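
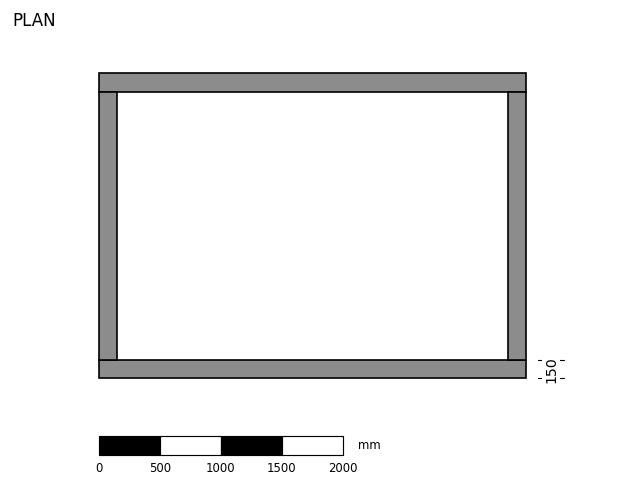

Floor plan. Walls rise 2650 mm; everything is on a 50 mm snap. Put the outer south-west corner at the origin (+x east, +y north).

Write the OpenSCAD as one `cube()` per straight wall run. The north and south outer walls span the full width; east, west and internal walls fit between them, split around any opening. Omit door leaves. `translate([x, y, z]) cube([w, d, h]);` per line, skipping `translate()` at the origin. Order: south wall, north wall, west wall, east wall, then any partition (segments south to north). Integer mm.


cube([3500, 150, 2650]);
translate([0, 2350, 0]) cube([3500, 150, 2650]);
translate([0, 150, 0]) cube([150, 2200, 2650]);
translate([3350, 150, 0]) cube([150, 2200, 2650]);


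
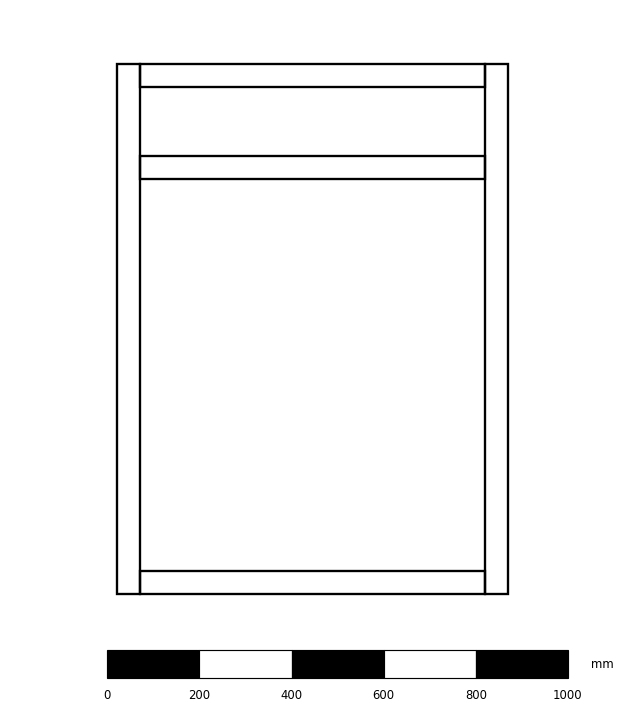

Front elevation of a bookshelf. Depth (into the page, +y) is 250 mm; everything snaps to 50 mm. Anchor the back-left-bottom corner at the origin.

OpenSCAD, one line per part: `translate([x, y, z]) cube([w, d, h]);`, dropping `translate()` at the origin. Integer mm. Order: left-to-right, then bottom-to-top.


cube([50, 250, 1150]);
translate([50, 0, 0]) cube([750, 250, 50]);
translate([50, 0, 900]) cube([750, 250, 50]);
translate([50, 0, 1100]) cube([750, 250, 50]);
translate([800, 0, 0]) cube([50, 250, 1150]);


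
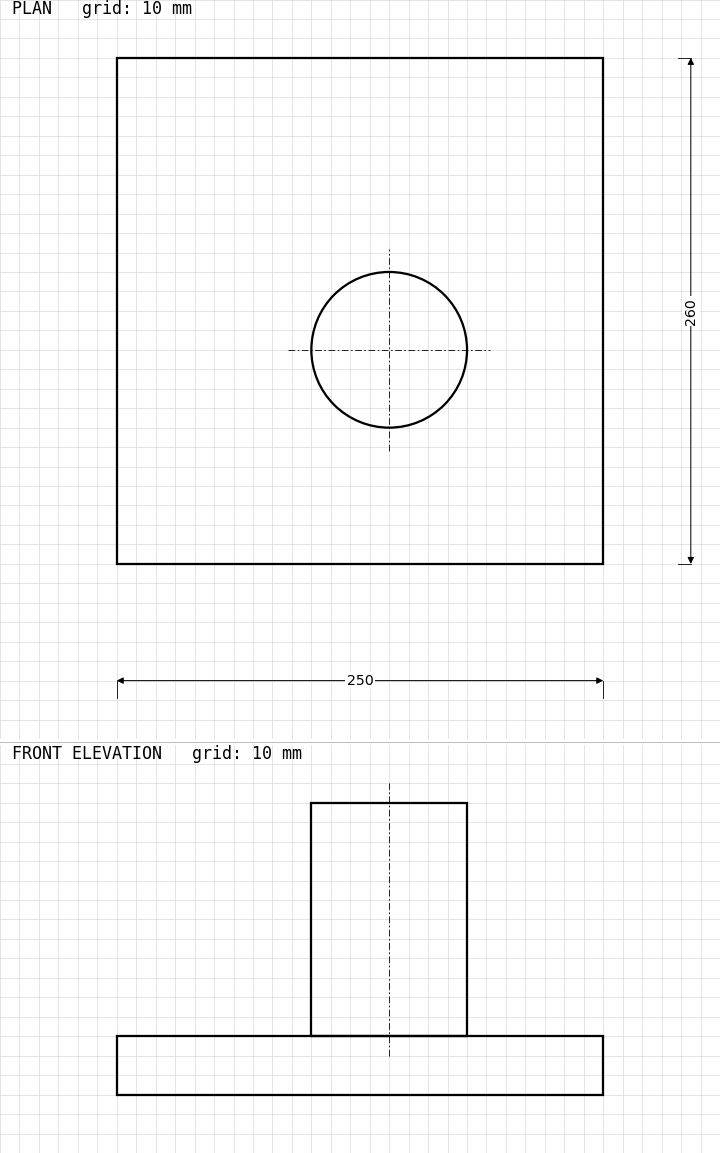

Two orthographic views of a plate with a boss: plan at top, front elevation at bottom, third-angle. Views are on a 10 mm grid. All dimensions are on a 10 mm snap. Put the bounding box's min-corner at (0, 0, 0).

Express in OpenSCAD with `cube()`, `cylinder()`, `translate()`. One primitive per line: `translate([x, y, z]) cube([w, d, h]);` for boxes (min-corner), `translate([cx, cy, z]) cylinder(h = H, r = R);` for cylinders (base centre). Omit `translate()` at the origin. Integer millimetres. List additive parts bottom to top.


cube([250, 260, 30]);
translate([140, 110, 30]) cylinder(h = 120, r = 40);


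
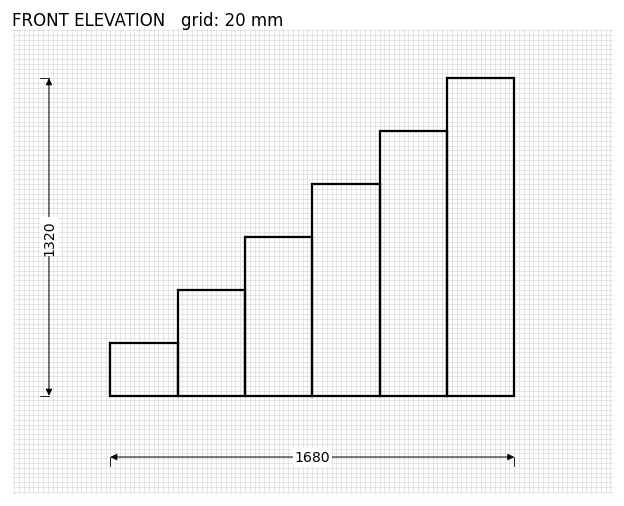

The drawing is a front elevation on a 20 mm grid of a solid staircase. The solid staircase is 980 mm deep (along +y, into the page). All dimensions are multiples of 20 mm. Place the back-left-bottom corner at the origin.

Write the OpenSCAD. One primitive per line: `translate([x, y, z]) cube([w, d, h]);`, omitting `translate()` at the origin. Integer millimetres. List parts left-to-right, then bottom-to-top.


cube([280, 980, 220]);
translate([280, 0, 0]) cube([280, 980, 440]);
translate([560, 0, 0]) cube([280, 980, 660]);
translate([840, 0, 0]) cube([280, 980, 880]);
translate([1120, 0, 0]) cube([280, 980, 1100]);
translate([1400, 0, 0]) cube([280, 980, 1320]);


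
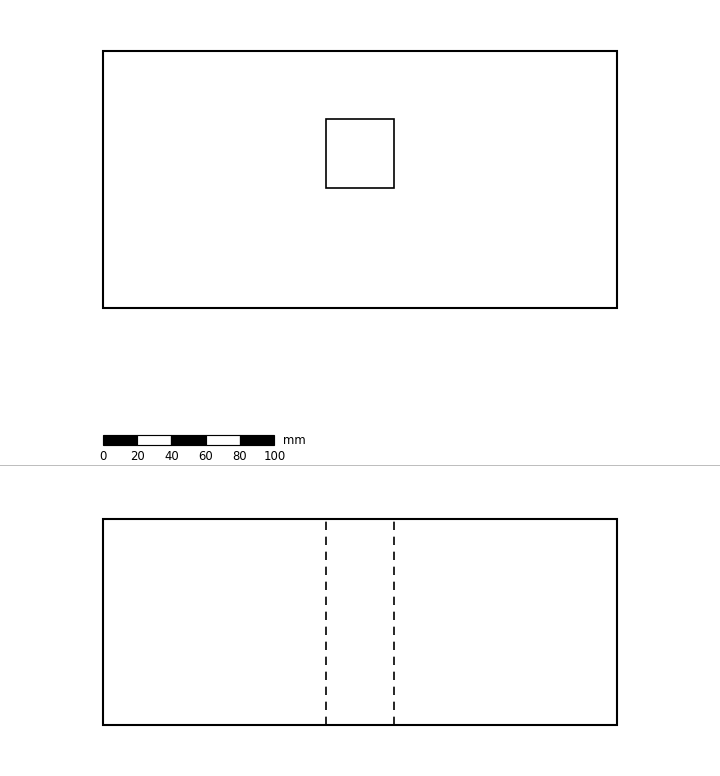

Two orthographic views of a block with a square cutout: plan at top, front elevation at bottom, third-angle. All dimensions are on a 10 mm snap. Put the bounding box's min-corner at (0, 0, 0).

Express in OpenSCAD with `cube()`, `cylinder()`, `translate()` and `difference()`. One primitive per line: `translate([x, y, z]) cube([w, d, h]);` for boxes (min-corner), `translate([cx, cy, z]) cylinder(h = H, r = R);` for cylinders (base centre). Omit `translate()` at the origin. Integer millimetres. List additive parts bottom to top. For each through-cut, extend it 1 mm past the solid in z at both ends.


difference() {
  cube([300, 150, 120]);
  translate([130, 70, -1]) cube([40, 40, 122]);
}


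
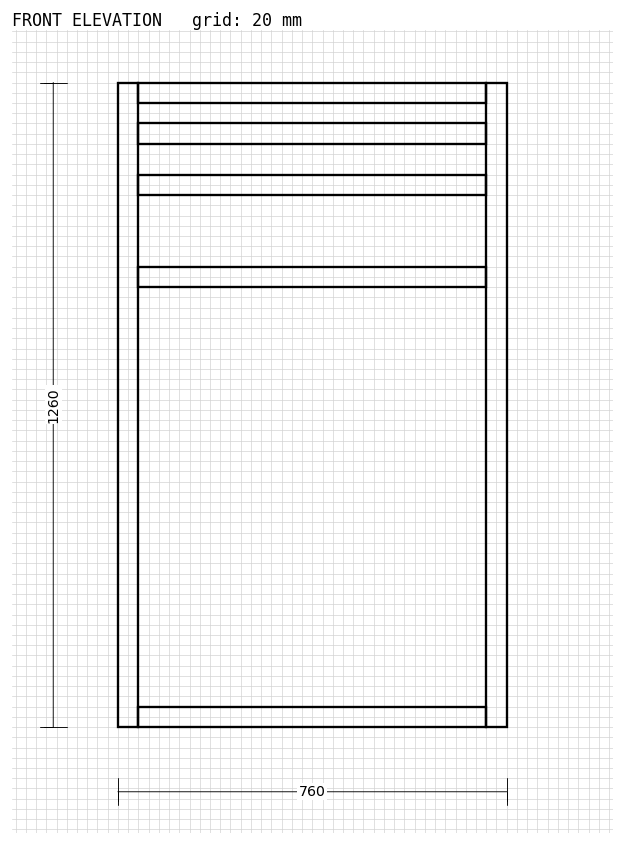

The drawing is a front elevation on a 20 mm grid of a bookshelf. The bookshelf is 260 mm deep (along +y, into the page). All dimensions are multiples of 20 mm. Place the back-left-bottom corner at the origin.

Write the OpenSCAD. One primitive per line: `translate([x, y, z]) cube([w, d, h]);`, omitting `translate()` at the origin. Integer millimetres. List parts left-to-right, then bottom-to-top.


cube([40, 260, 1260]);
translate([40, 0, 0]) cube([680, 260, 40]);
translate([40, 0, 860]) cube([680, 260, 40]);
translate([40, 0, 1040]) cube([680, 260, 40]);
translate([40, 0, 1140]) cube([680, 260, 40]);
translate([40, 0, 1220]) cube([680, 260, 40]);
translate([720, 0, 0]) cube([40, 260, 1260]);


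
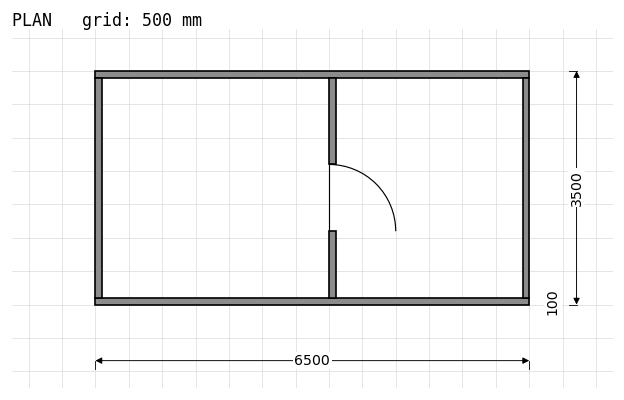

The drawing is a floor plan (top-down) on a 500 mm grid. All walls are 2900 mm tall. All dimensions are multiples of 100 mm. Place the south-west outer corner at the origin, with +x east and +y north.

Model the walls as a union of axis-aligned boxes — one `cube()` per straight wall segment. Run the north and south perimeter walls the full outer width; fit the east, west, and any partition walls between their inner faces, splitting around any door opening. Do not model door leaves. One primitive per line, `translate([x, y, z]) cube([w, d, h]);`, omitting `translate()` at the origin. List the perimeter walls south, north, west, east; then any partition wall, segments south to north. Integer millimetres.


cube([6500, 100, 2900]);
translate([0, 3400, 0]) cube([6500, 100, 2900]);
translate([0, 100, 0]) cube([100, 3300, 2900]);
translate([6400, 100, 0]) cube([100, 3300, 2900]);
translate([3500, 100, 0]) cube([100, 1000, 2900]);
translate([3500, 2100, 0]) cube([100, 1300, 2900]);


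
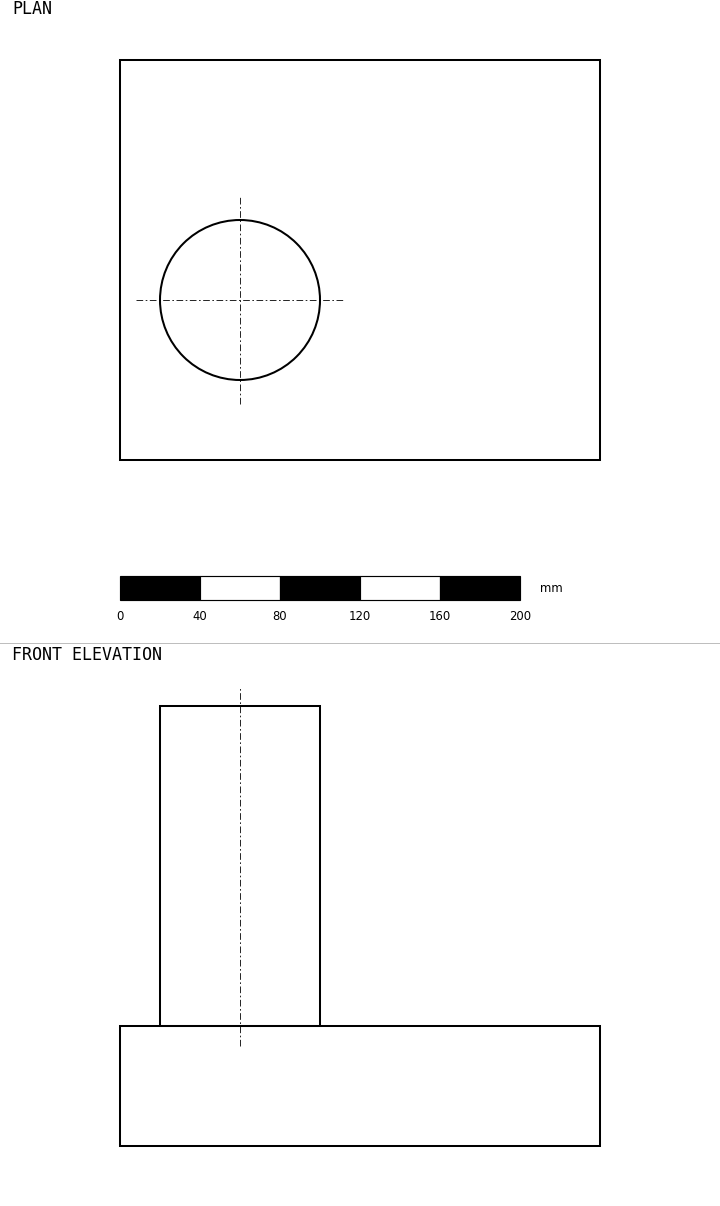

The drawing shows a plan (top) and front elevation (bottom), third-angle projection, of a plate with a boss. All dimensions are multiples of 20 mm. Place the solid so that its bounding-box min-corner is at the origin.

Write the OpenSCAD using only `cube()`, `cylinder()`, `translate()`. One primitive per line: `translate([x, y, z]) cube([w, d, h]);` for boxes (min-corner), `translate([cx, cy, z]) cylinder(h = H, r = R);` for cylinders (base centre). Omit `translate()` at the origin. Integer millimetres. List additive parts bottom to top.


cube([240, 200, 60]);
translate([60, 80, 60]) cylinder(h = 160, r = 40);


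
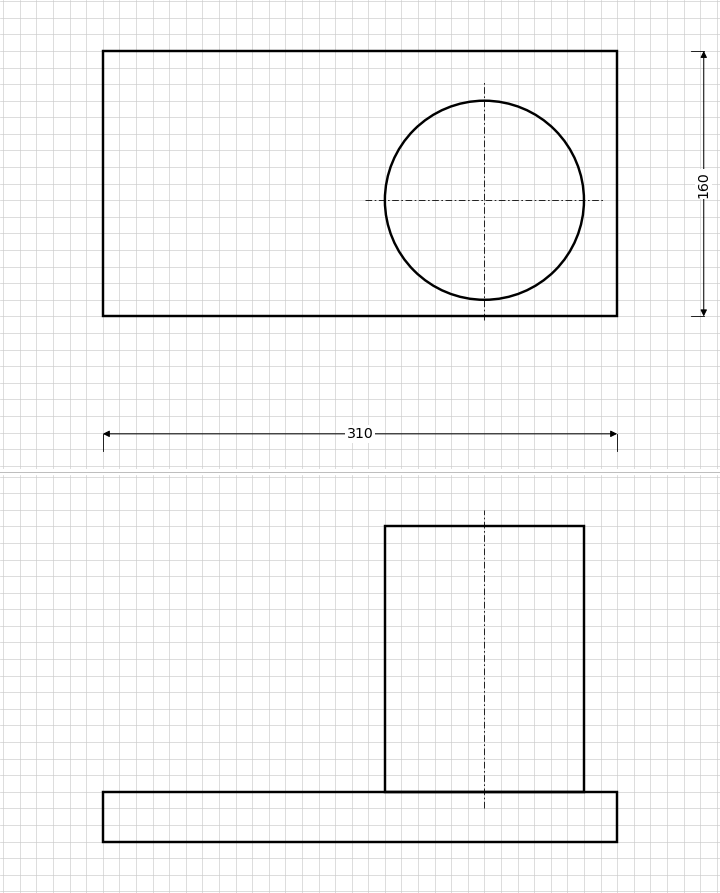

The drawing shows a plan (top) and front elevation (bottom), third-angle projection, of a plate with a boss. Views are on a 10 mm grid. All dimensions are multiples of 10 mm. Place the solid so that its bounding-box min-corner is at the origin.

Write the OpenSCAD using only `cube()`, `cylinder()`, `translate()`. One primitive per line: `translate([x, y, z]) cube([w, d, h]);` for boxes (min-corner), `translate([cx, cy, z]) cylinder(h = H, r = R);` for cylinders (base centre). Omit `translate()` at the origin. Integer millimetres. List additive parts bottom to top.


cube([310, 160, 30]);
translate([230, 70, 30]) cylinder(h = 160, r = 60);


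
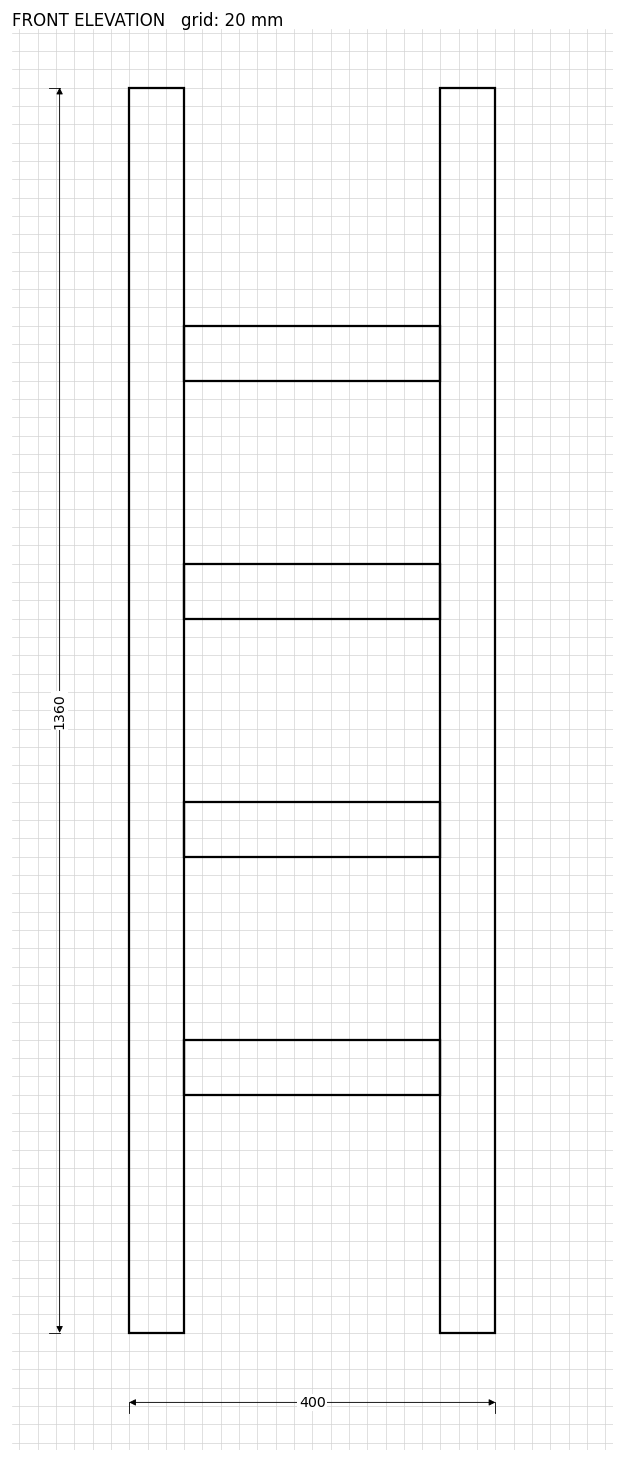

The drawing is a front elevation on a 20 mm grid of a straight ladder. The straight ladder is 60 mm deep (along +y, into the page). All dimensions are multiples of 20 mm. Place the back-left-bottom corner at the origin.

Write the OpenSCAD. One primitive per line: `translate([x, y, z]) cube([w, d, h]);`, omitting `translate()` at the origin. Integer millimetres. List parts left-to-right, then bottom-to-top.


cube([60, 60, 1360]);
translate([60, 0, 260]) cube([280, 60, 60]);
translate([60, 0, 520]) cube([280, 60, 60]);
translate([60, 0, 780]) cube([280, 60, 60]);
translate([60, 0, 1040]) cube([280, 60, 60]);
translate([340, 0, 0]) cube([60, 60, 1360]);


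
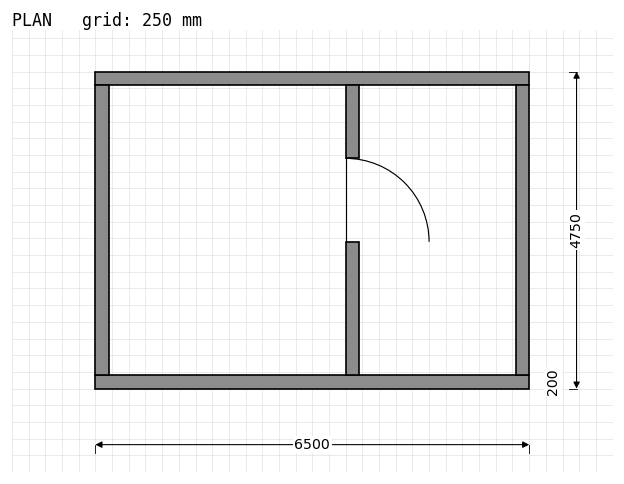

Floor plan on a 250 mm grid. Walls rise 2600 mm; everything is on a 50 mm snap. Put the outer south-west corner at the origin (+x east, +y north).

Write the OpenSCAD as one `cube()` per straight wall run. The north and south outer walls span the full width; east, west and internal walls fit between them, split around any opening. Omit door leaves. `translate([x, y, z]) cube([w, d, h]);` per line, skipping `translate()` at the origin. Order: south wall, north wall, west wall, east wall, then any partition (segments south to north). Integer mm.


cube([6500, 200, 2600]);
translate([0, 4550, 0]) cube([6500, 200, 2600]);
translate([0, 200, 0]) cube([200, 4350, 2600]);
translate([6300, 200, 0]) cube([200, 4350, 2600]);
translate([3750, 200, 0]) cube([200, 2000, 2600]);
translate([3750, 3450, 0]) cube([200, 1100, 2600]);


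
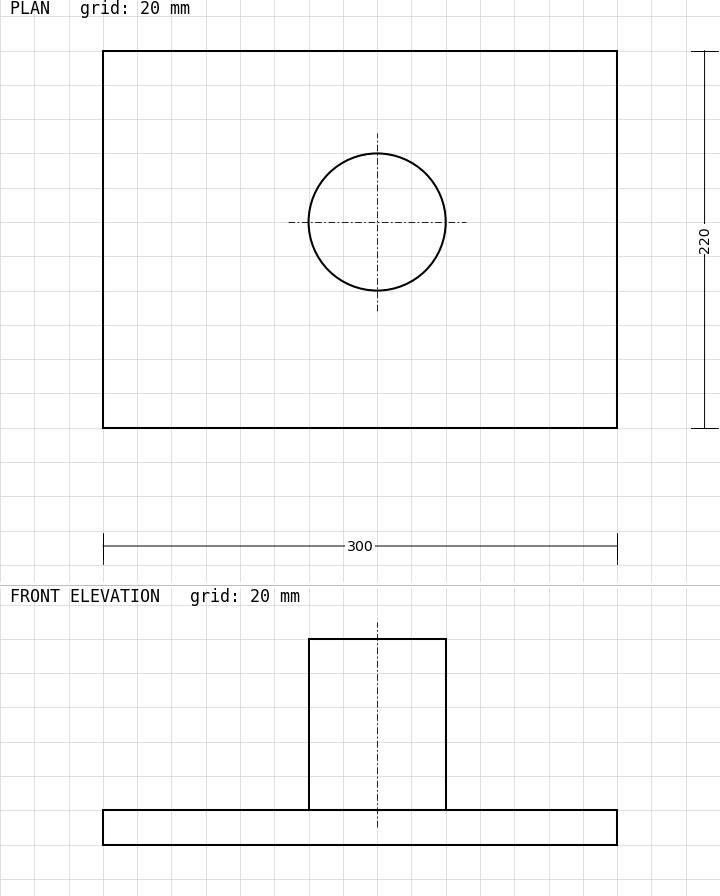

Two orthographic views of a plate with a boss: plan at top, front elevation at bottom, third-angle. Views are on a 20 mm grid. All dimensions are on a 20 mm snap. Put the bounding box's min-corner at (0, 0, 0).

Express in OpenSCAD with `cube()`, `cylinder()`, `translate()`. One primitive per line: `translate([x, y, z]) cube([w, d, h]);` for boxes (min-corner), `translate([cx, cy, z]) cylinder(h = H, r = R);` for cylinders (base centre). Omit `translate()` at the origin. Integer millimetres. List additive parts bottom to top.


cube([300, 220, 20]);
translate([160, 120, 20]) cylinder(h = 100, r = 40);


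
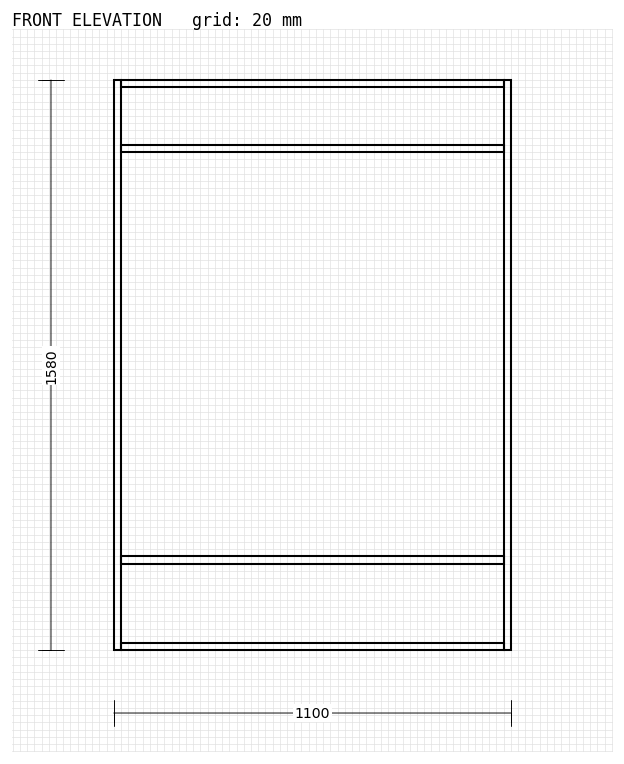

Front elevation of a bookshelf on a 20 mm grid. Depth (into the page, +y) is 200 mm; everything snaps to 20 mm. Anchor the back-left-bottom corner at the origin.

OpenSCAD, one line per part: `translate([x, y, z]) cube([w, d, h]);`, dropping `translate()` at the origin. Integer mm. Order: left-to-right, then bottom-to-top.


cube([20, 200, 1580]);
translate([20, 0, 0]) cube([1060, 200, 20]);
translate([20, 0, 240]) cube([1060, 200, 20]);
translate([20, 0, 1380]) cube([1060, 200, 20]);
translate([20, 0, 1560]) cube([1060, 200, 20]);
translate([1080, 0, 0]) cube([20, 200, 1580]);


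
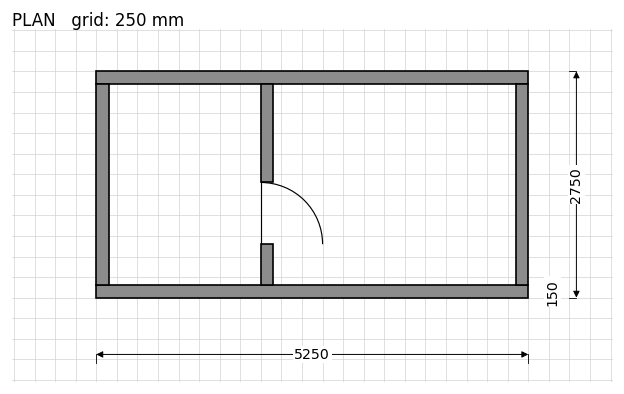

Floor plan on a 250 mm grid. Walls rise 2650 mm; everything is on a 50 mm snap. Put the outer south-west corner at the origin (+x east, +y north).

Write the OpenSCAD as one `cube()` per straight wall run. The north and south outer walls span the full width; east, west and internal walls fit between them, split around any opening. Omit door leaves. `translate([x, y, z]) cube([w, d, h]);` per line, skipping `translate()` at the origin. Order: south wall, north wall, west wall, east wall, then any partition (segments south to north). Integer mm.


cube([5250, 150, 2650]);
translate([0, 2600, 0]) cube([5250, 150, 2650]);
translate([0, 150, 0]) cube([150, 2450, 2650]);
translate([5100, 150, 0]) cube([150, 2450, 2650]);
translate([2000, 150, 0]) cube([150, 500, 2650]);
translate([2000, 1400, 0]) cube([150, 1200, 2650]);


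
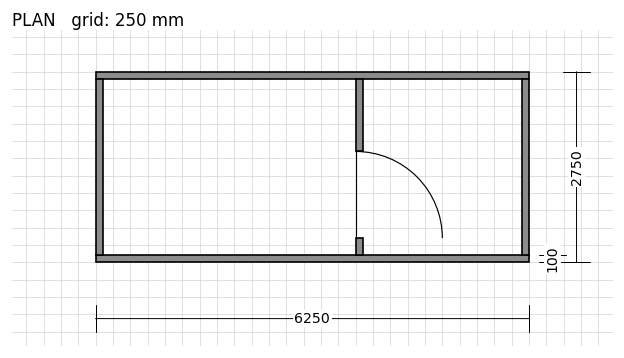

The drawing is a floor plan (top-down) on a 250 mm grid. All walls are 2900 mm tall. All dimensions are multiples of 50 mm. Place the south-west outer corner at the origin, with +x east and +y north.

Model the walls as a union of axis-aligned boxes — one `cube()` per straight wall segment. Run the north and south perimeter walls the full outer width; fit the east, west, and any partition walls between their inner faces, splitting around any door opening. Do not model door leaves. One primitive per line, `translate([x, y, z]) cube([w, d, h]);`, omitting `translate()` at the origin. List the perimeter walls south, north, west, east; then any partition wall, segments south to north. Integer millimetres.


cube([6250, 100, 2900]);
translate([0, 2650, 0]) cube([6250, 100, 2900]);
translate([0, 100, 0]) cube([100, 2550, 2900]);
translate([6150, 100, 0]) cube([100, 2550, 2900]);
translate([3750, 100, 0]) cube([100, 250, 2900]);
translate([3750, 1600, 0]) cube([100, 1050, 2900]);


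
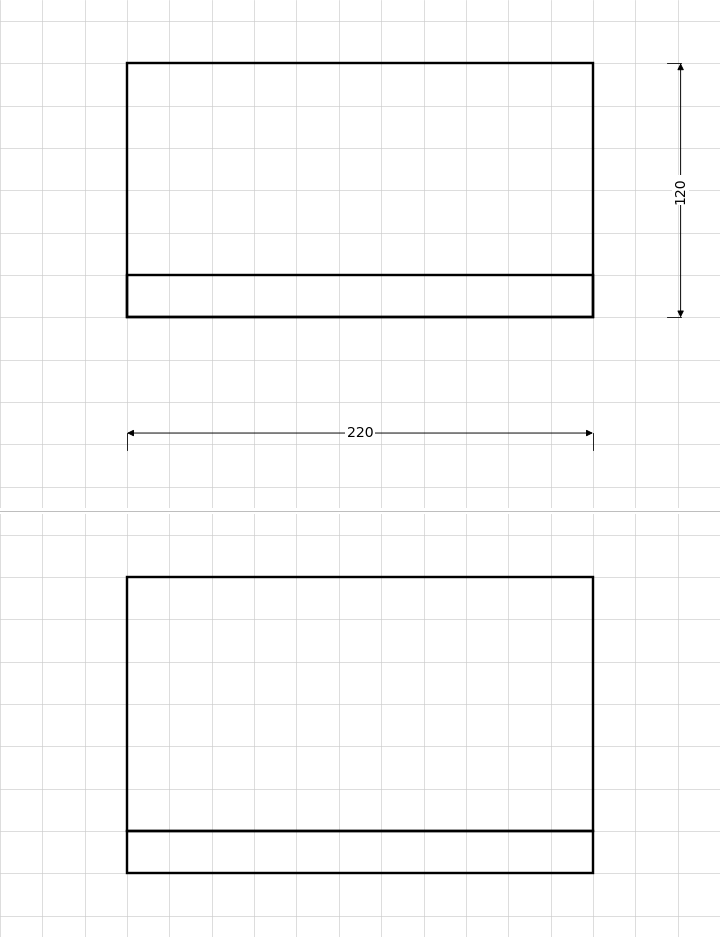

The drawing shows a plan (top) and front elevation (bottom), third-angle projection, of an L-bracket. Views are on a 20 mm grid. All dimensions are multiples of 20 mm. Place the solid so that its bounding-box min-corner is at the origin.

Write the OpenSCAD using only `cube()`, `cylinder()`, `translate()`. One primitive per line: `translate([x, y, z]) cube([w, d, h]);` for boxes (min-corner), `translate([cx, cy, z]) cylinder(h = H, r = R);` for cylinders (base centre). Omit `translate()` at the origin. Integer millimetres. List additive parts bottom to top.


cube([220, 120, 20]);
translate([0, 0, 20]) cube([220, 20, 120]);


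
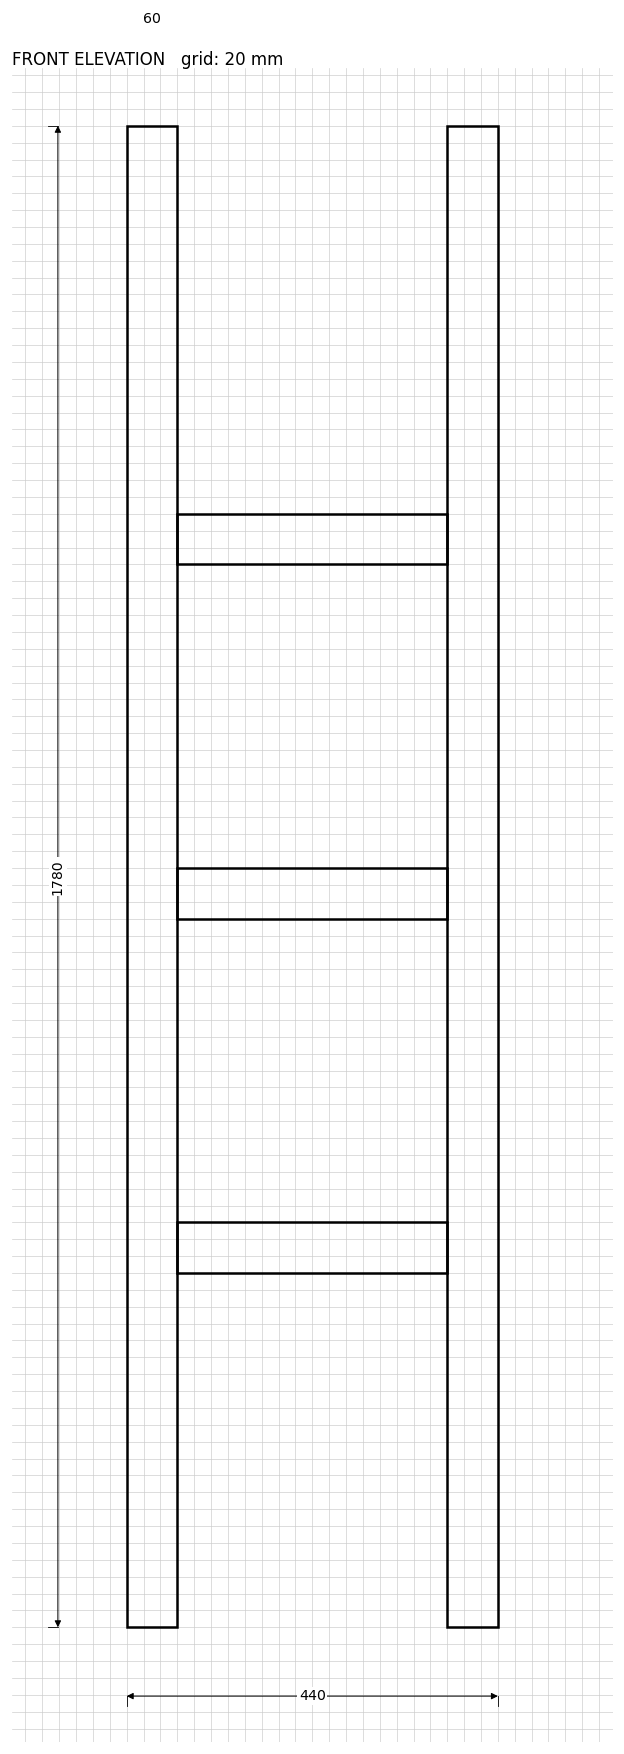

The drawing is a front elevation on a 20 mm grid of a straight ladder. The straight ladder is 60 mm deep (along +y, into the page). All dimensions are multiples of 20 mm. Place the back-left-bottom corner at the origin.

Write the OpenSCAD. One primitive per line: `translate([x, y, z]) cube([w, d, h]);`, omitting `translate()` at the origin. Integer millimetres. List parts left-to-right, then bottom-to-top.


cube([60, 60, 1780]);
translate([60, 0, 420]) cube([320, 60, 60]);
translate([60, 0, 840]) cube([320, 60, 60]);
translate([60, 0, 1260]) cube([320, 60, 60]);
translate([380, 0, 0]) cube([60, 60, 1780]);


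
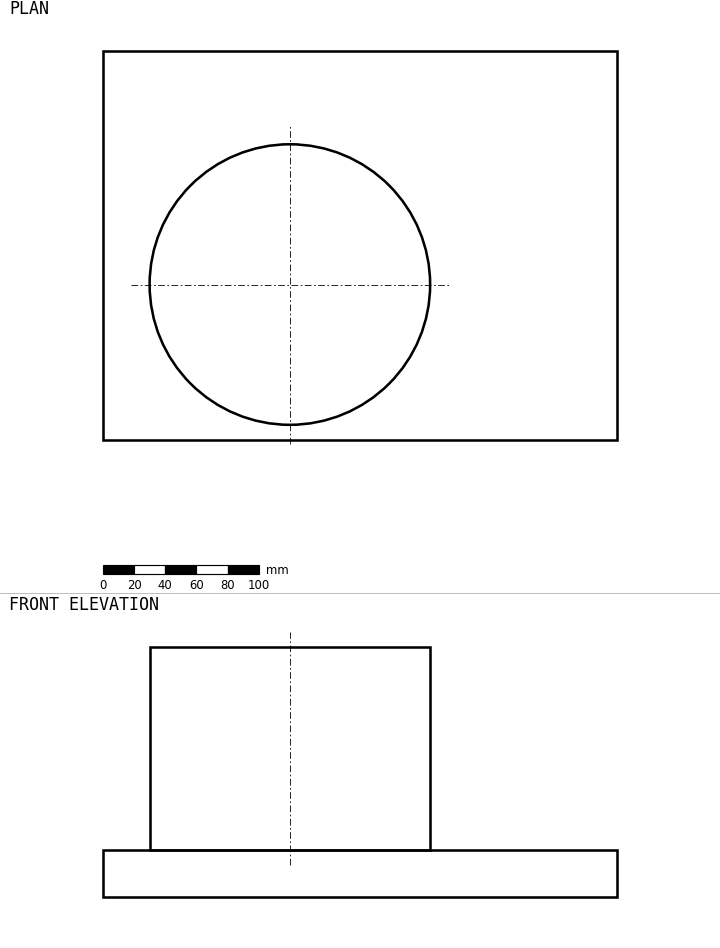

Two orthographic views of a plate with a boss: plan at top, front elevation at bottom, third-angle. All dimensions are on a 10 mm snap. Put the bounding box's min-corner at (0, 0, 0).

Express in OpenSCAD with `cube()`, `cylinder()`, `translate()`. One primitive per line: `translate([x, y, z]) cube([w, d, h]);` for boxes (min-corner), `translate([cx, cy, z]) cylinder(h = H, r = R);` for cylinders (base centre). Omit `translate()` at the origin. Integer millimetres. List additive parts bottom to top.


cube([330, 250, 30]);
translate([120, 100, 30]) cylinder(h = 130, r = 90);


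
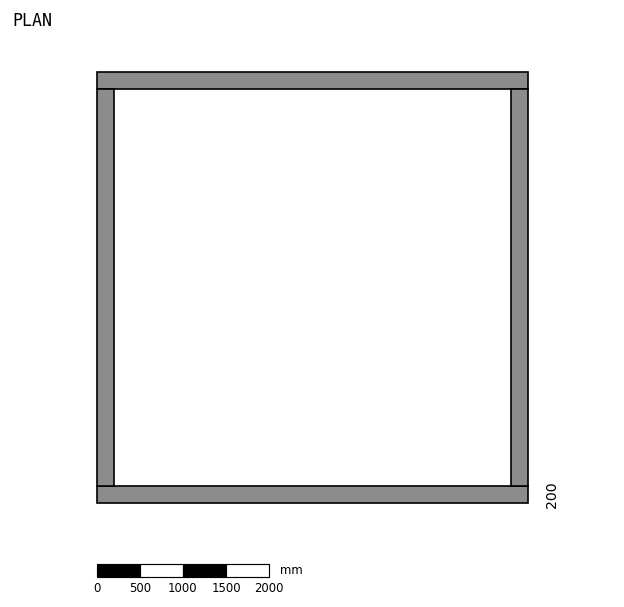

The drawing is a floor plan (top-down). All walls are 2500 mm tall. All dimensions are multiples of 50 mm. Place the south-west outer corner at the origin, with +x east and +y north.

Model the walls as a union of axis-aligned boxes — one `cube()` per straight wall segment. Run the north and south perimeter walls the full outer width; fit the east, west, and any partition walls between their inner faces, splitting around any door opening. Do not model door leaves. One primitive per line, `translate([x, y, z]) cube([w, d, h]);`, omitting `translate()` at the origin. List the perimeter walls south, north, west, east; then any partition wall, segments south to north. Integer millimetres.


cube([5000, 200, 2500]);
translate([0, 4800, 0]) cube([5000, 200, 2500]);
translate([0, 200, 0]) cube([200, 4600, 2500]);
translate([4800, 200, 0]) cube([200, 4600, 2500]);


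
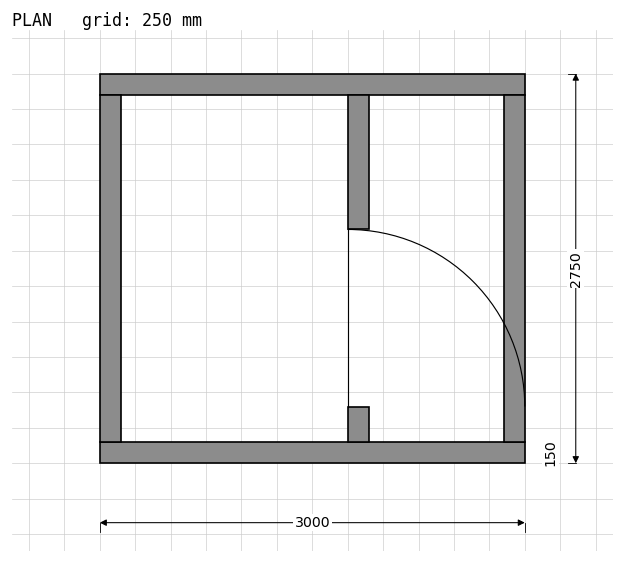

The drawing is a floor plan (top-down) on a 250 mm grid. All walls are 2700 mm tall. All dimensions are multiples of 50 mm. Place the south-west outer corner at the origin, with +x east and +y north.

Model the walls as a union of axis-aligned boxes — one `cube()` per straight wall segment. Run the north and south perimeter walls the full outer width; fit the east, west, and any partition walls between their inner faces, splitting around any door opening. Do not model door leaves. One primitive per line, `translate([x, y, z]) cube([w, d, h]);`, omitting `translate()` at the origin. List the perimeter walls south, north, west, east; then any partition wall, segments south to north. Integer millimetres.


cube([3000, 150, 2700]);
translate([0, 2600, 0]) cube([3000, 150, 2700]);
translate([0, 150, 0]) cube([150, 2450, 2700]);
translate([2850, 150, 0]) cube([150, 2450, 2700]);
translate([1750, 150, 0]) cube([150, 250, 2700]);
translate([1750, 1650, 0]) cube([150, 950, 2700]);


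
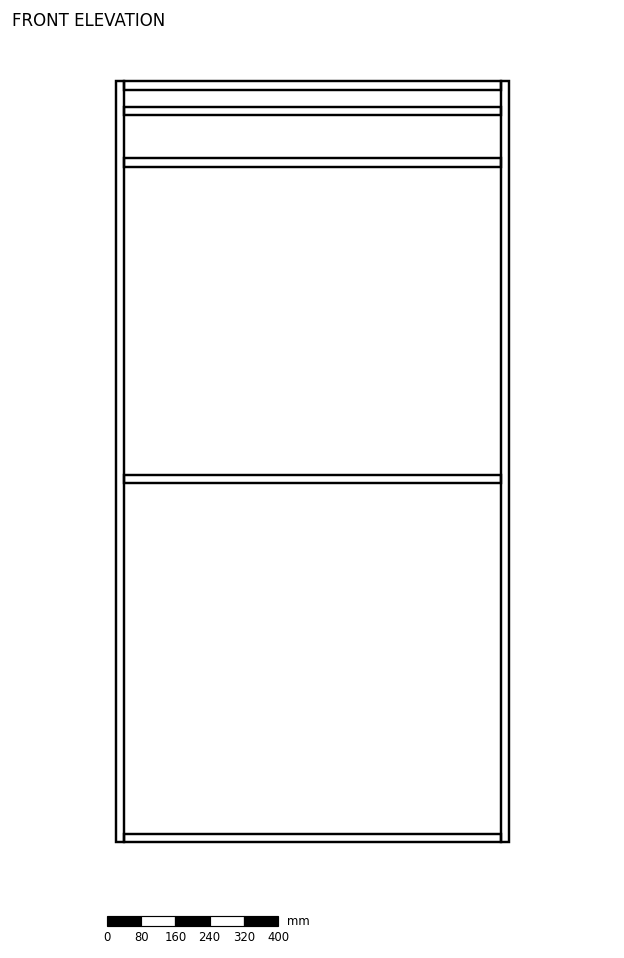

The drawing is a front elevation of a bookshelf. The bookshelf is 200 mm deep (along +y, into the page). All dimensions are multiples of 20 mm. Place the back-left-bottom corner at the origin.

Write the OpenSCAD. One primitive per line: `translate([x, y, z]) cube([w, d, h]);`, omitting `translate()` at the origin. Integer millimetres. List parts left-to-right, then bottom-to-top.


cube([20, 200, 1780]);
translate([20, 0, 0]) cube([880, 200, 20]);
translate([20, 0, 840]) cube([880, 200, 20]);
translate([20, 0, 1580]) cube([880, 200, 20]);
translate([20, 0, 1700]) cube([880, 200, 20]);
translate([20, 0, 1760]) cube([880, 200, 20]);
translate([900, 0, 0]) cube([20, 200, 1780]);


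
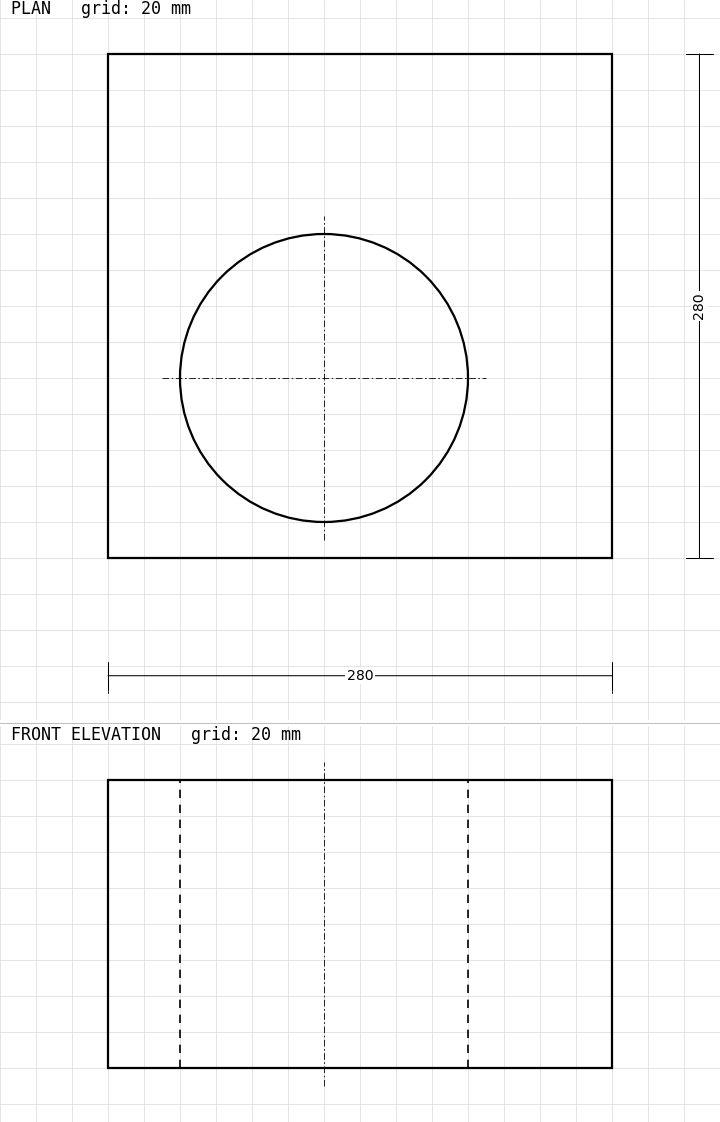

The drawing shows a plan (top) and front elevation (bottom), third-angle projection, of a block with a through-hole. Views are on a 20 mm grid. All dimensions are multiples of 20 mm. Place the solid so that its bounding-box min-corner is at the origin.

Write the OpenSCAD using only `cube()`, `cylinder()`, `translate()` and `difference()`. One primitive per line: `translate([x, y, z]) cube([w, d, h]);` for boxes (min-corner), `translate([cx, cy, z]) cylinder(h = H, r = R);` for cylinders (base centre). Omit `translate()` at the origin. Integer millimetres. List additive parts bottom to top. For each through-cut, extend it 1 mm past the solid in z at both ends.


difference() {
  cube([280, 280, 160]);
  translate([120, 100, -1]) cylinder(h = 162, r = 80);
}


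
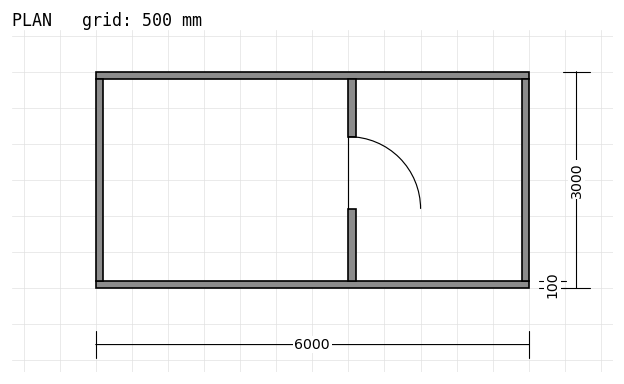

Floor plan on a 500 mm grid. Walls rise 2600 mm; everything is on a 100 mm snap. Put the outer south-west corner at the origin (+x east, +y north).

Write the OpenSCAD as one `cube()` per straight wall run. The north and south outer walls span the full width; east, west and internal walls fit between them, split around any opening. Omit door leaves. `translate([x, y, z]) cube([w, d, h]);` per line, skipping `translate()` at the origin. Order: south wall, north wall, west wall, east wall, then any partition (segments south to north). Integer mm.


cube([6000, 100, 2600]);
translate([0, 2900, 0]) cube([6000, 100, 2600]);
translate([0, 100, 0]) cube([100, 2800, 2600]);
translate([5900, 100, 0]) cube([100, 2800, 2600]);
translate([3500, 100, 0]) cube([100, 1000, 2600]);
translate([3500, 2100, 0]) cube([100, 800, 2600]);


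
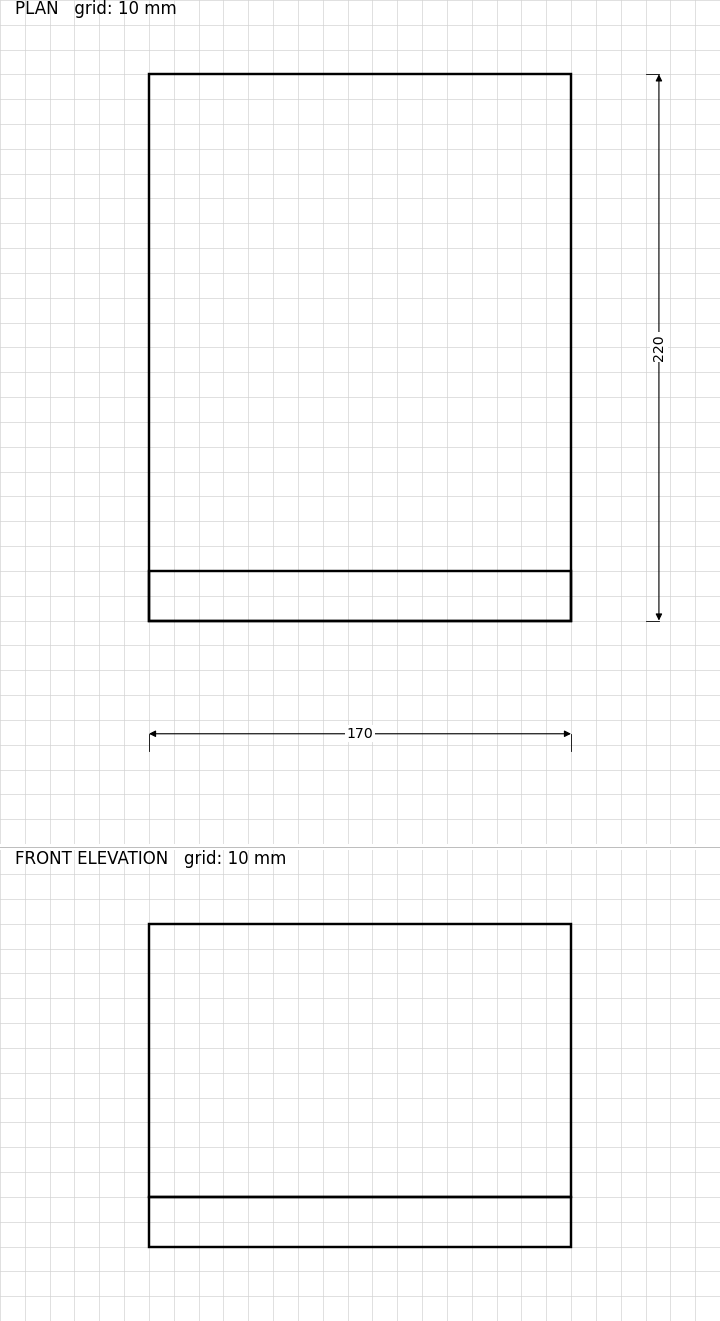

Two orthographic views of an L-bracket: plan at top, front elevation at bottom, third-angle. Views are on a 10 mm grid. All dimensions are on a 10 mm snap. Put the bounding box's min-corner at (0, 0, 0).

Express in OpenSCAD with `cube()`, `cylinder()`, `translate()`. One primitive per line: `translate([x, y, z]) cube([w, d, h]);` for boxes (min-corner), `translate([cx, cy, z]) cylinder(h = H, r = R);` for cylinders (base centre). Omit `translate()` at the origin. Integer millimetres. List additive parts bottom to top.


cube([170, 220, 20]);
translate([0, 0, 20]) cube([170, 20, 110]);


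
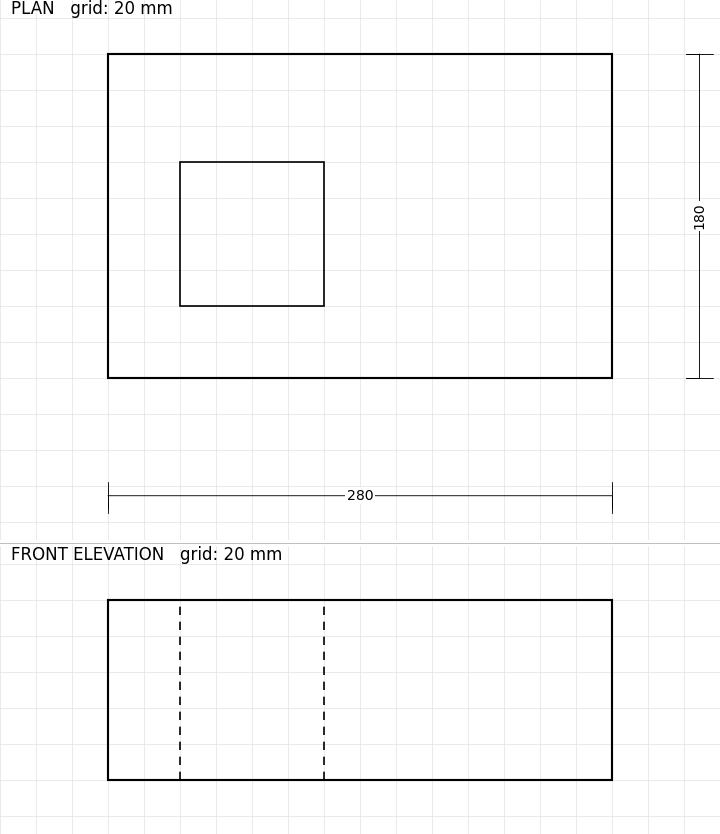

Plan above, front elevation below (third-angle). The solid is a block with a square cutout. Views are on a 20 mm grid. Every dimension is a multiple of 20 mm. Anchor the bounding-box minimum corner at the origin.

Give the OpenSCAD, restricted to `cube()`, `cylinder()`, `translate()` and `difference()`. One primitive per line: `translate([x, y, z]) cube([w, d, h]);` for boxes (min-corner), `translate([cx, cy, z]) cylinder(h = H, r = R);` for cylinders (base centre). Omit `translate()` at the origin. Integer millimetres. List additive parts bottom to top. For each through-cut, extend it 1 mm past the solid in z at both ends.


difference() {
  cube([280, 180, 100]);
  translate([40, 40, -1]) cube([80, 80, 102]);
}


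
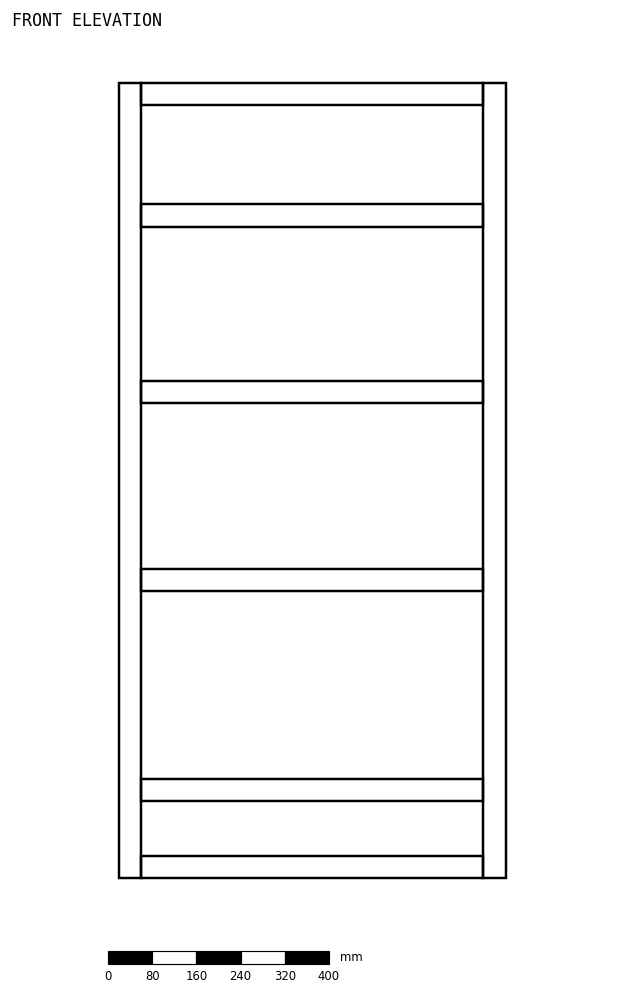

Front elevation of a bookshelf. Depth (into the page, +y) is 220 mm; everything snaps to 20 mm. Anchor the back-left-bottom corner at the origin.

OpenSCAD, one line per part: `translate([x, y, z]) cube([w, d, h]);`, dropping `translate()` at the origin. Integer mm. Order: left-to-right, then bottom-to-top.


cube([40, 220, 1440]);
translate([40, 0, 0]) cube([620, 220, 40]);
translate([40, 0, 140]) cube([620, 220, 40]);
translate([40, 0, 520]) cube([620, 220, 40]);
translate([40, 0, 860]) cube([620, 220, 40]);
translate([40, 0, 1180]) cube([620, 220, 40]);
translate([40, 0, 1400]) cube([620, 220, 40]);
translate([660, 0, 0]) cube([40, 220, 1440]);


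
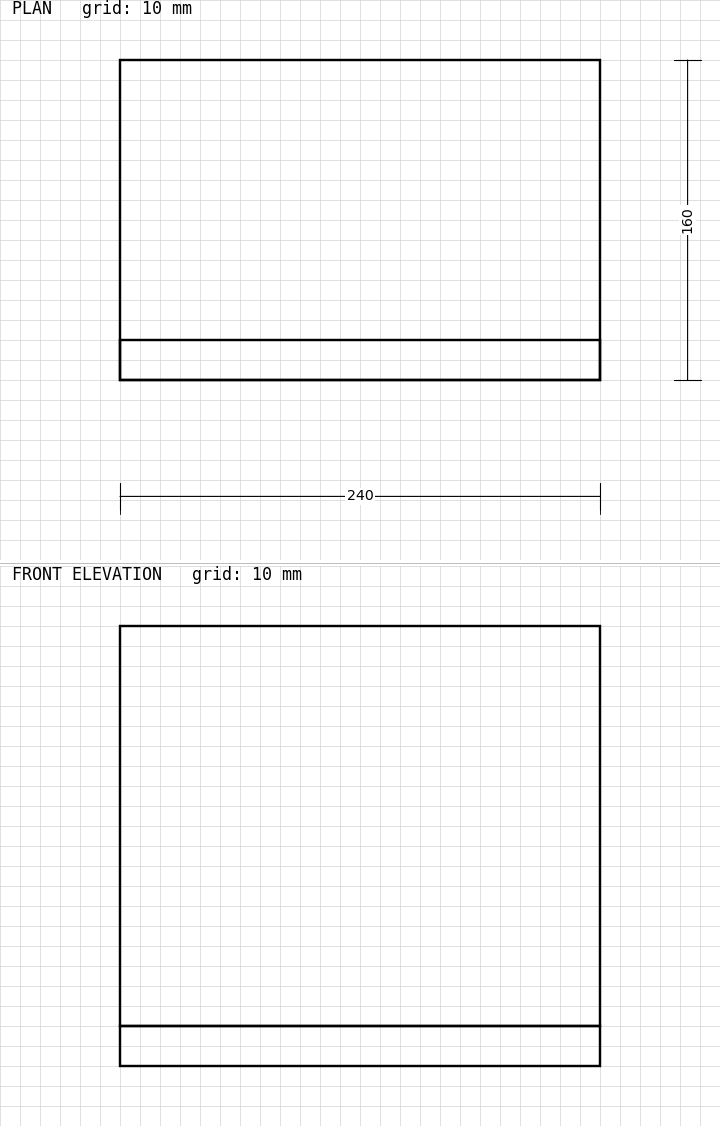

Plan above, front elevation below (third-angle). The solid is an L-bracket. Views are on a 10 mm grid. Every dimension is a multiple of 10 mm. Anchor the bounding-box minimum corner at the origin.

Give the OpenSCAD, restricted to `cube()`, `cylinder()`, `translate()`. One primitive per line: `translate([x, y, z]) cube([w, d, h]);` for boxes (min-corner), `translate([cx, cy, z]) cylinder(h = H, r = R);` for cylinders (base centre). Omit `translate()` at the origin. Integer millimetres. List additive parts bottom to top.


cube([240, 160, 20]);
translate([0, 0, 20]) cube([240, 20, 200]);


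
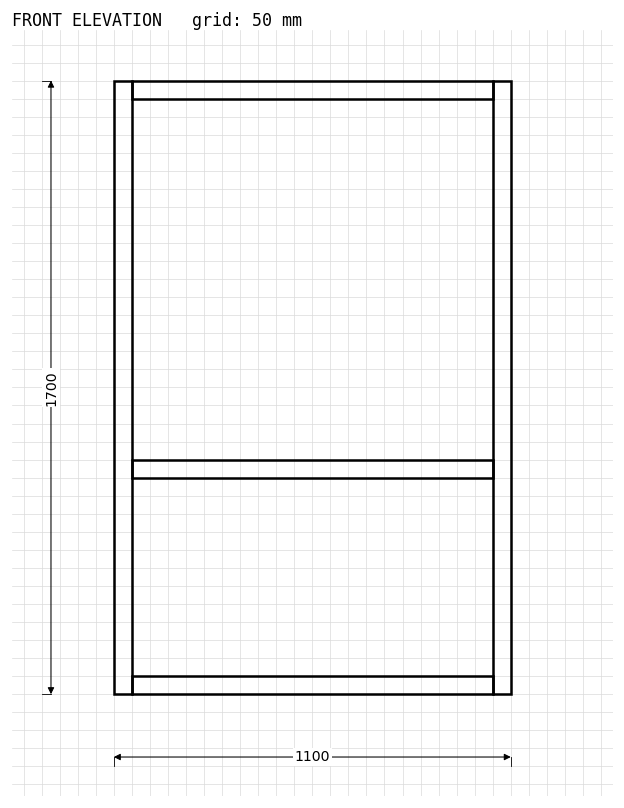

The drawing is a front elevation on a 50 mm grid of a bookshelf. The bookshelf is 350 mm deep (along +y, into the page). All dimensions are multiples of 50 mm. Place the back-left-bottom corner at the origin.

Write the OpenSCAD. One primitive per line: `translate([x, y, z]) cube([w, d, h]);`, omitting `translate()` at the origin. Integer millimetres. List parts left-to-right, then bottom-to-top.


cube([50, 350, 1700]);
translate([50, 0, 0]) cube([1000, 350, 50]);
translate([50, 0, 600]) cube([1000, 350, 50]);
translate([50, 0, 1650]) cube([1000, 350, 50]);
translate([1050, 0, 0]) cube([50, 350, 1700]);


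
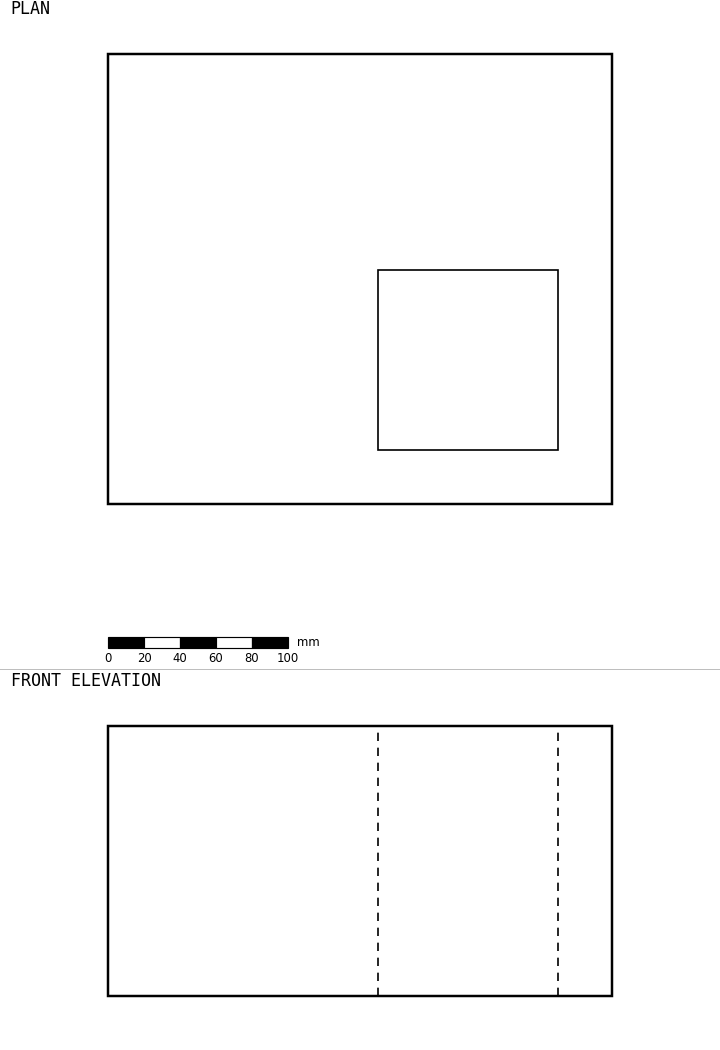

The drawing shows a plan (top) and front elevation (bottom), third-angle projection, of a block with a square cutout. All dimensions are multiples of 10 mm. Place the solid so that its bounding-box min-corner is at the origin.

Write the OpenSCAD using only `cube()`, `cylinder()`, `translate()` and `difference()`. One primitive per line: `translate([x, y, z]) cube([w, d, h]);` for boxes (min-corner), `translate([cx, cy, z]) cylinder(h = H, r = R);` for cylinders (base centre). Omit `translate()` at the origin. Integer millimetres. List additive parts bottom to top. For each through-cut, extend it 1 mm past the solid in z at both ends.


difference() {
  cube([280, 250, 150]);
  translate([150, 30, -1]) cube([100, 100, 152]);
}


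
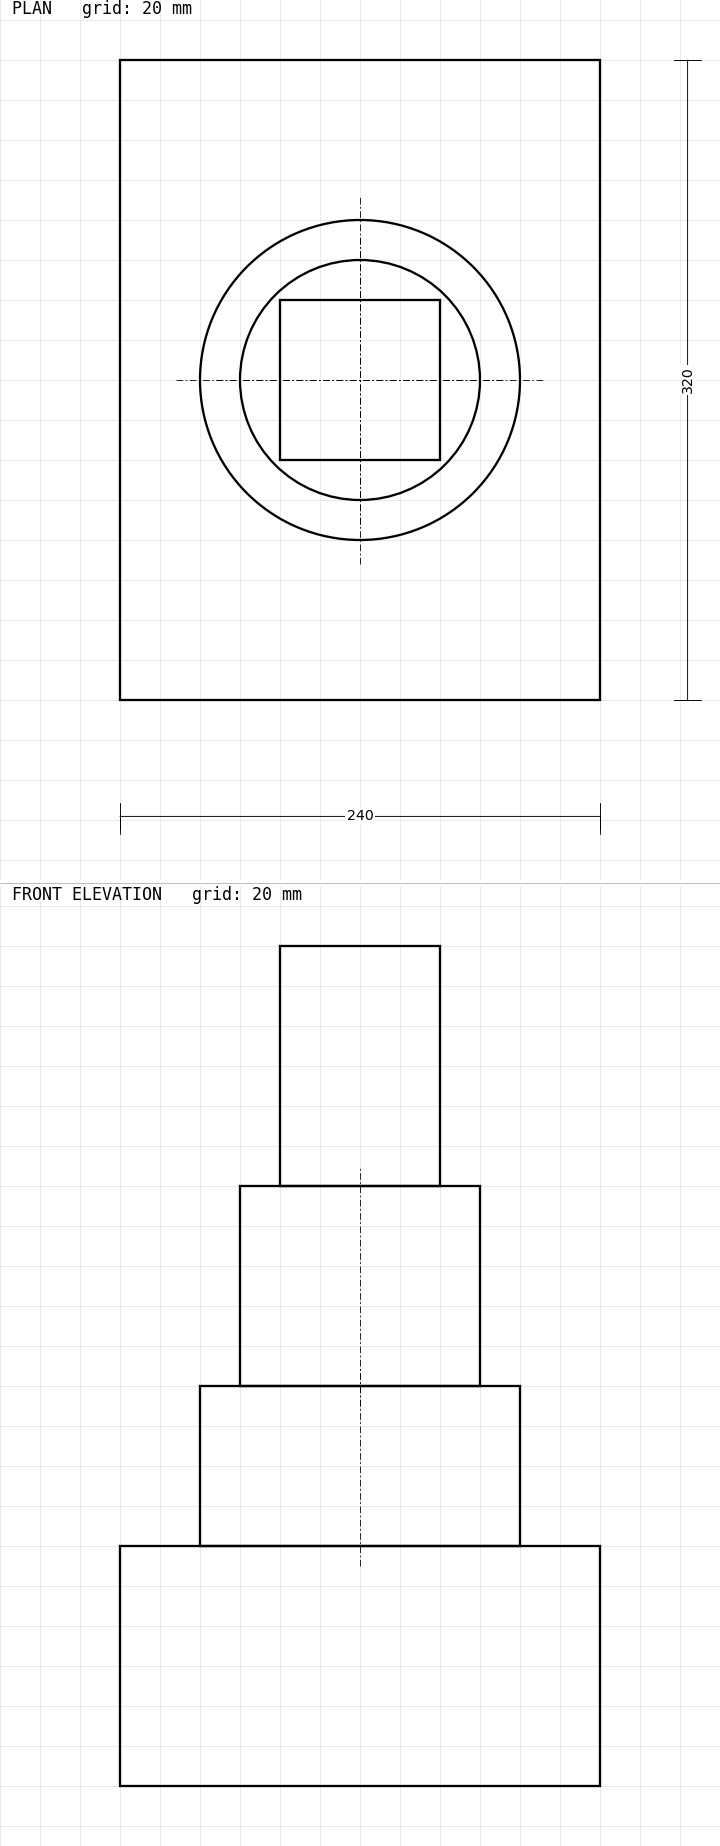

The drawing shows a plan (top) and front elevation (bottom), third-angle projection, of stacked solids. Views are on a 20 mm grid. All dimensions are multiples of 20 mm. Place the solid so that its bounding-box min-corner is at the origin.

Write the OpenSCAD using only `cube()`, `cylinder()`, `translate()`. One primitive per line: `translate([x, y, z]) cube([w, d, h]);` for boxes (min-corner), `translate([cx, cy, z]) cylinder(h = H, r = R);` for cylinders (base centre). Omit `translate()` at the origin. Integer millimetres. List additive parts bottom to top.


cube([240, 320, 120]);
translate([120, 160, 120]) cylinder(h = 80, r = 80);
translate([120, 160, 200]) cylinder(h = 100, r = 60);
translate([80, 120, 300]) cube([80, 80, 120]);


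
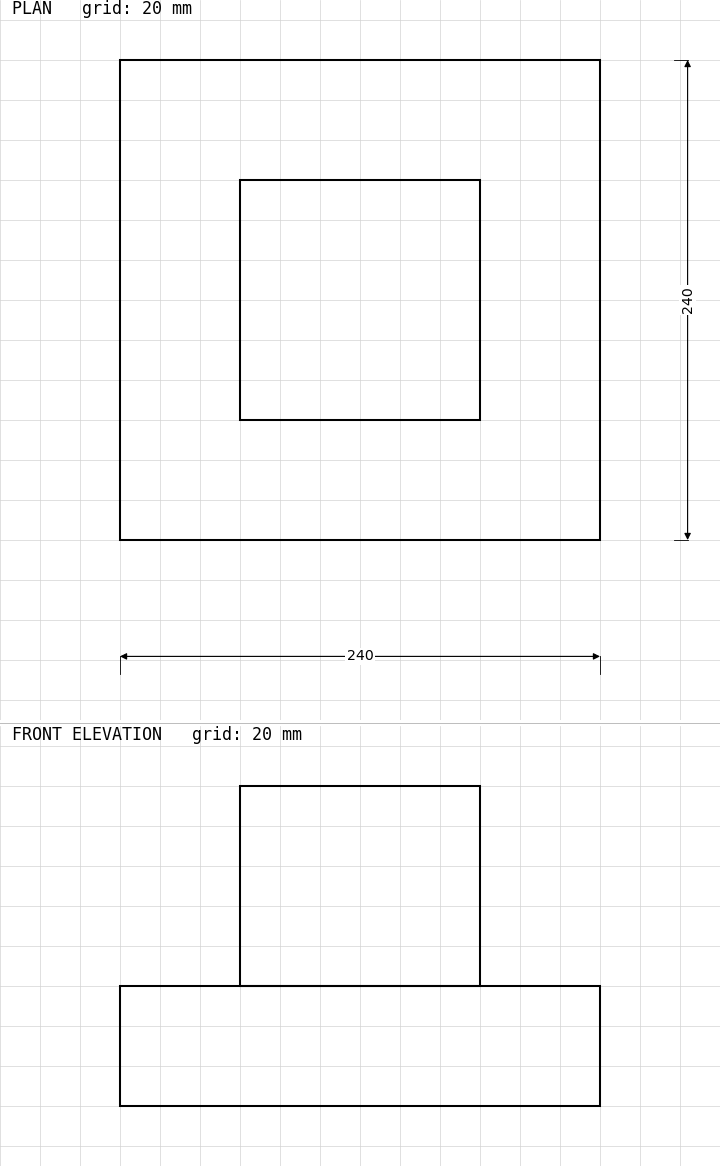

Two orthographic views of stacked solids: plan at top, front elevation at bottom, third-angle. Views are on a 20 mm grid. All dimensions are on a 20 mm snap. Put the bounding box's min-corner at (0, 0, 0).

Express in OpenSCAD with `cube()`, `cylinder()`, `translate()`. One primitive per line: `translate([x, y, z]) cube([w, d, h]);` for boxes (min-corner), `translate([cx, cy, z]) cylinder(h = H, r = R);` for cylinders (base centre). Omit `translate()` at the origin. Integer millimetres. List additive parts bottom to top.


cube([240, 240, 60]);
translate([60, 60, 60]) cube([120, 120, 100]);


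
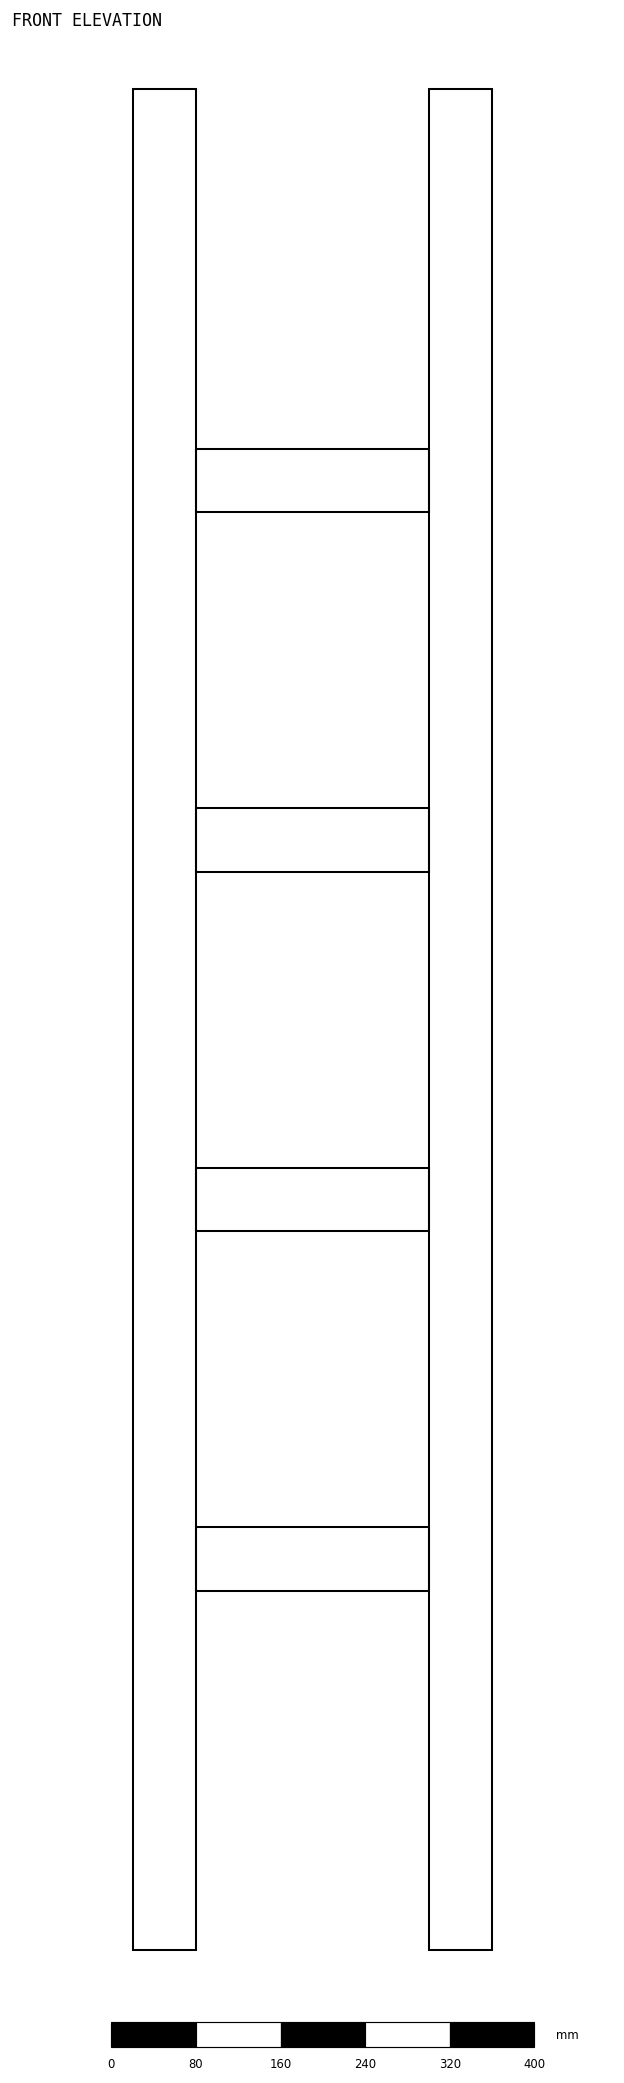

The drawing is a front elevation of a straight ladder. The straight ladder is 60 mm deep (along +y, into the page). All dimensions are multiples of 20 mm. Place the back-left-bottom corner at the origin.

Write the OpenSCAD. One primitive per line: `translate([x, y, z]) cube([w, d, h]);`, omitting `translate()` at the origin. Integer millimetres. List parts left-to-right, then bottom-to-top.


cube([60, 60, 1760]);
translate([60, 0, 340]) cube([220, 60, 60]);
translate([60, 0, 680]) cube([220, 60, 60]);
translate([60, 0, 1020]) cube([220, 60, 60]);
translate([60, 0, 1360]) cube([220, 60, 60]);
translate([280, 0, 0]) cube([60, 60, 1760]);


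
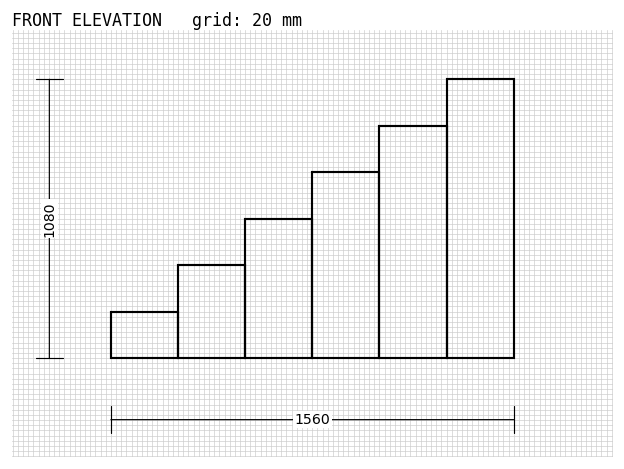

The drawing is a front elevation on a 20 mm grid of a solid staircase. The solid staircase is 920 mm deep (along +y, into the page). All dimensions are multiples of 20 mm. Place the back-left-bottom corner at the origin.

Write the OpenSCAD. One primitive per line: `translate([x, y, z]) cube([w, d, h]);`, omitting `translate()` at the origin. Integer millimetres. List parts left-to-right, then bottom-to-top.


cube([260, 920, 180]);
translate([260, 0, 0]) cube([260, 920, 360]);
translate([520, 0, 0]) cube([260, 920, 540]);
translate([780, 0, 0]) cube([260, 920, 720]);
translate([1040, 0, 0]) cube([260, 920, 900]);
translate([1300, 0, 0]) cube([260, 920, 1080]);


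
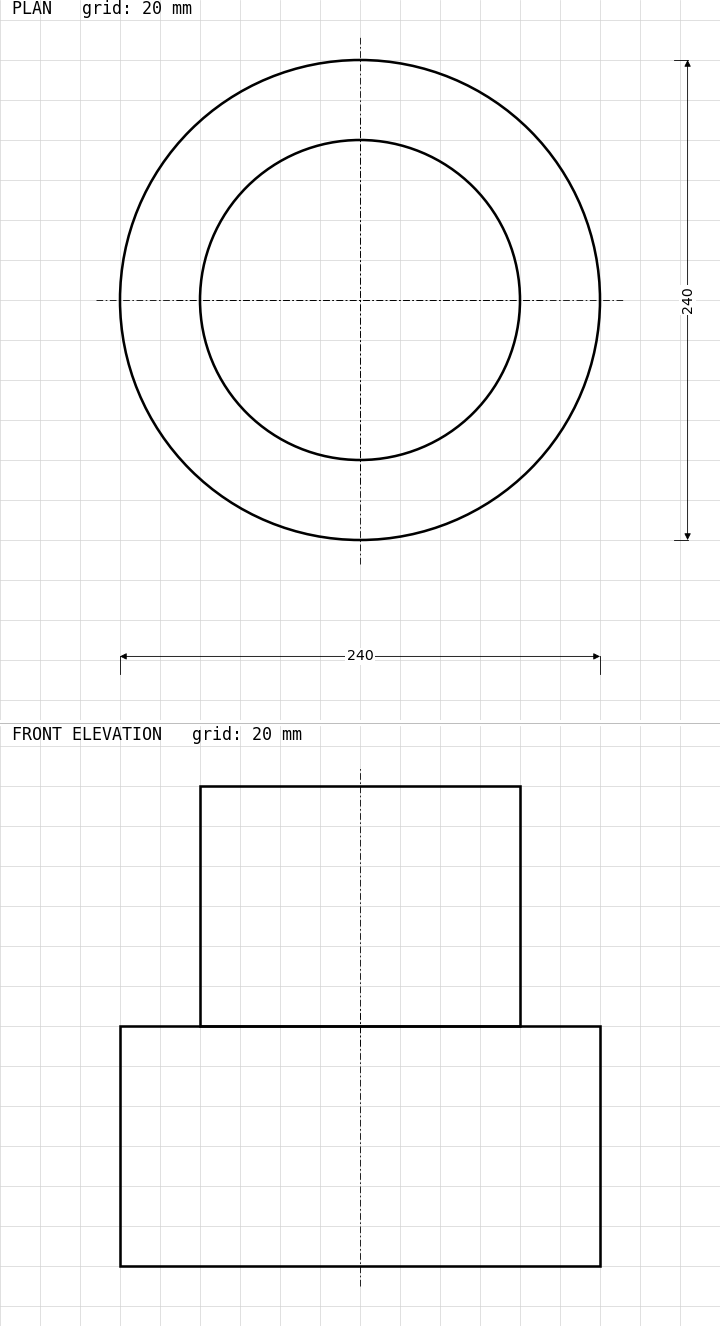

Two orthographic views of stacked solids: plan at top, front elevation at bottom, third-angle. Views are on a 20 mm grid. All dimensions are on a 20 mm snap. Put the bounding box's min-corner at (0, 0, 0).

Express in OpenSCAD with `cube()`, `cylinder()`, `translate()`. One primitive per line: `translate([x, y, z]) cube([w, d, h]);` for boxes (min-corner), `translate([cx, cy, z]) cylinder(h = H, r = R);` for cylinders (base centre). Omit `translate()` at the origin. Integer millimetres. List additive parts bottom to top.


translate([120, 120, 0]) cylinder(h = 120, r = 120);
translate([120, 120, 120]) cylinder(h = 120, r = 80);


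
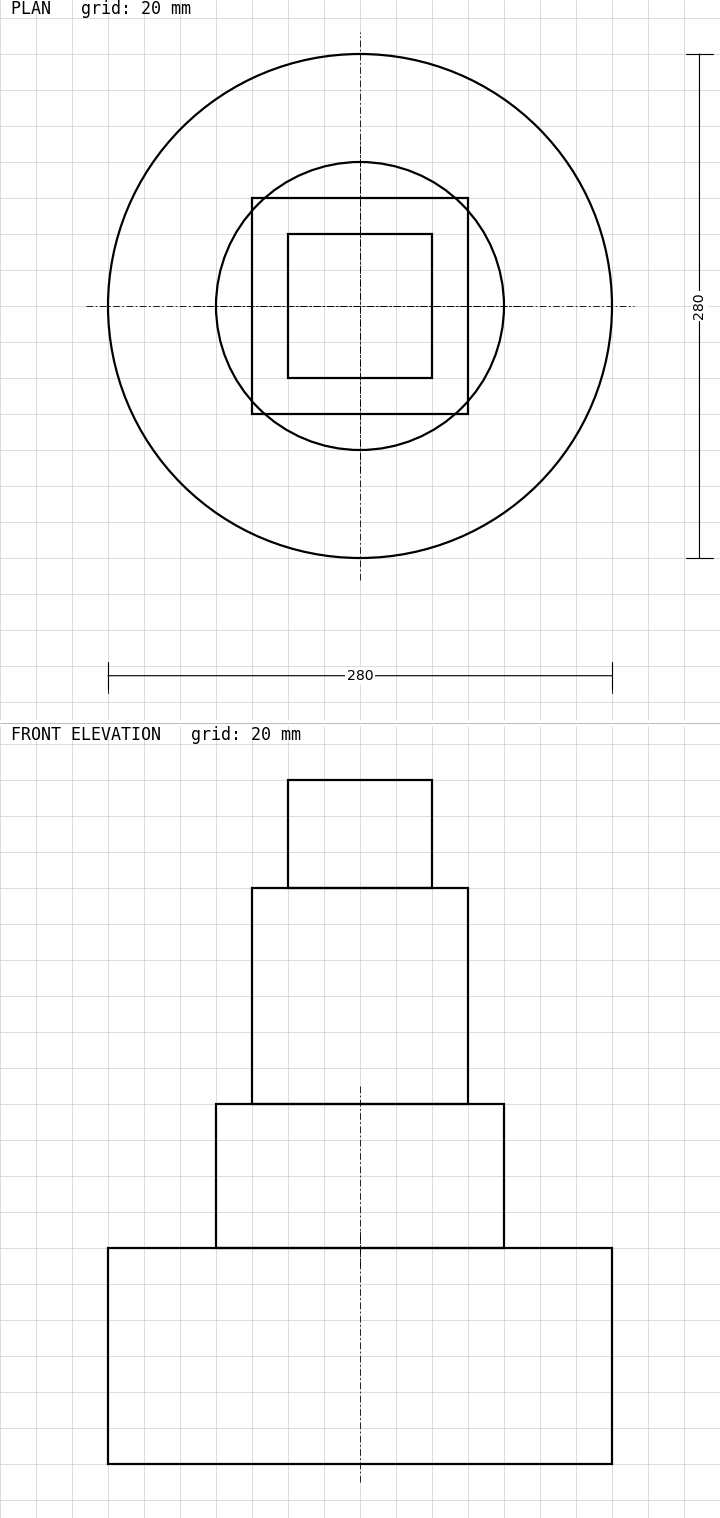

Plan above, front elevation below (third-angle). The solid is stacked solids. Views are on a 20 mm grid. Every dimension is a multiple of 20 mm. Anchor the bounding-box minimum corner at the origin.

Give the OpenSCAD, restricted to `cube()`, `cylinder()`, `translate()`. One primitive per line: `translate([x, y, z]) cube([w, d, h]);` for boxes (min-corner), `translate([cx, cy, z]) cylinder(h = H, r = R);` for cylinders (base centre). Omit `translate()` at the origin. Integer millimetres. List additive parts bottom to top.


translate([140, 140, 0]) cylinder(h = 120, r = 140);
translate([140, 140, 120]) cylinder(h = 80, r = 80);
translate([80, 80, 200]) cube([120, 120, 120]);
translate([100, 100, 320]) cube([80, 80, 60]);
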